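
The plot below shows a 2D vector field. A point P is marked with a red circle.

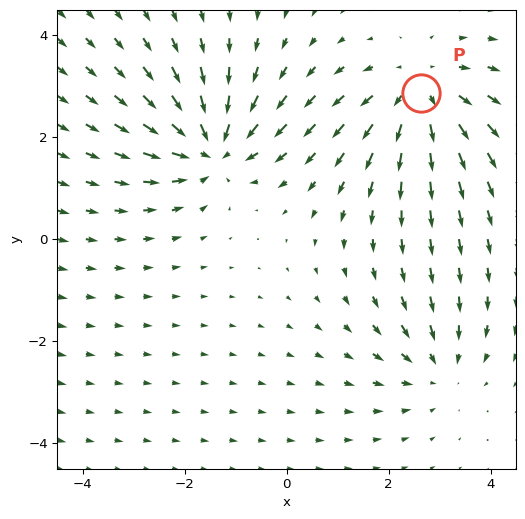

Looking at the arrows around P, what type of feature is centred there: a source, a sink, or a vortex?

source

At P (2.6, 2.9) the arrows spread outward. Divergence about +4, curl ≈0 — positive divergence with near-zero curl is a source.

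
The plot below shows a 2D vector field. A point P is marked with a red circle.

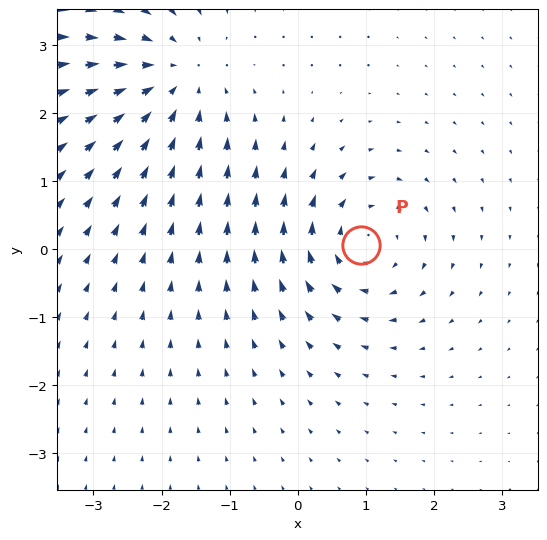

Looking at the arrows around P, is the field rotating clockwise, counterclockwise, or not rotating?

clockwise

Near P at (0.9, 0.1) the arrows circulate clockwise. The curl (z-component) there is about -3; negative curl means clockwise rotation.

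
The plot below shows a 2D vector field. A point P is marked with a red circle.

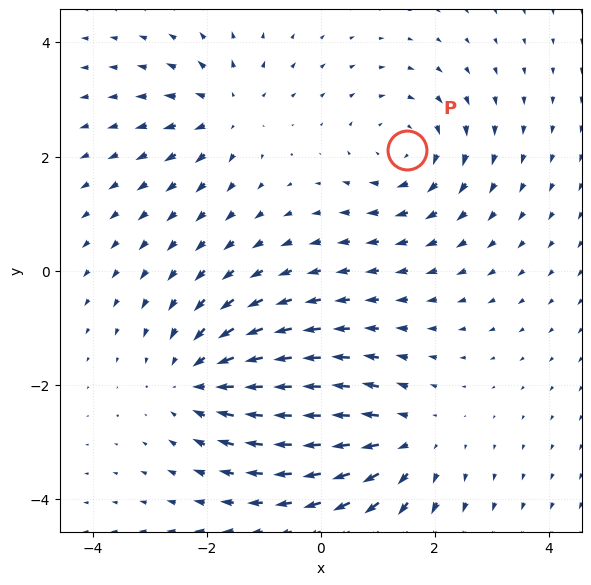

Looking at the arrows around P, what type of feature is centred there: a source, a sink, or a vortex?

At P (1.5, 2.1) the arrows circulate clockwise. Divergence ≈0, curl about -3 — near-zero divergence with nonzero curl is a vortex.

vortex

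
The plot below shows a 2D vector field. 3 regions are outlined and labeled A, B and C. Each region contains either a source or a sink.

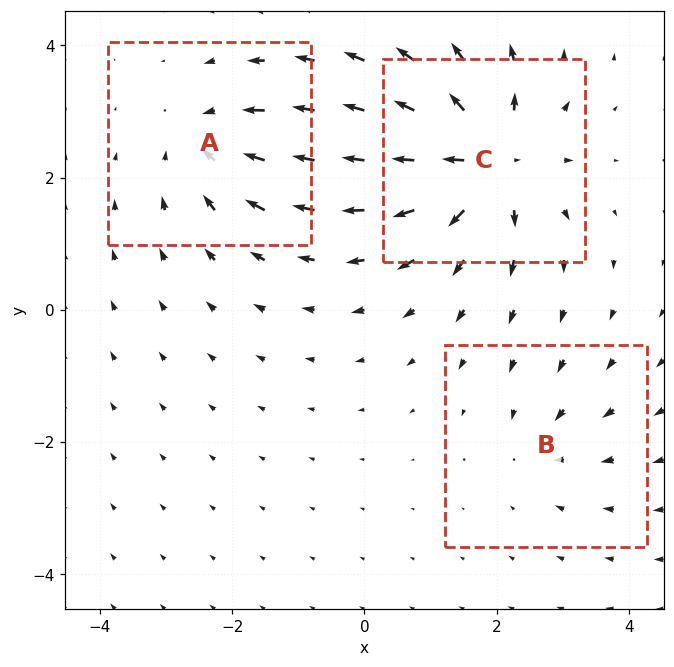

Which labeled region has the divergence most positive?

C

Divergence at each region's feature centre — A: about -4, B: about -2, C: about +6. Region C is most positive.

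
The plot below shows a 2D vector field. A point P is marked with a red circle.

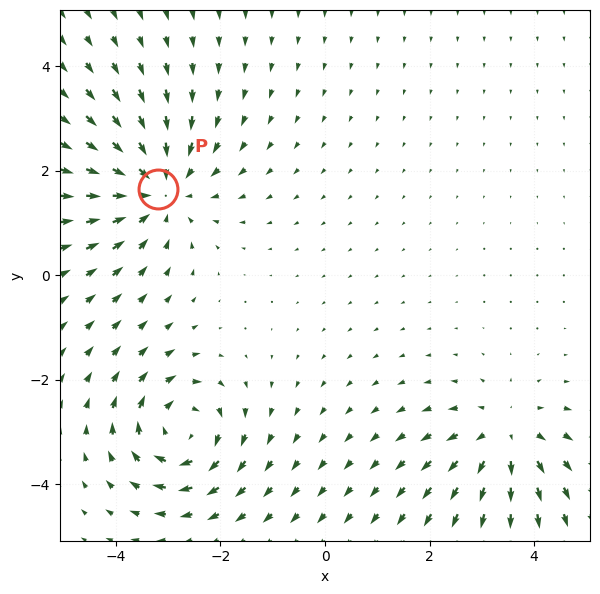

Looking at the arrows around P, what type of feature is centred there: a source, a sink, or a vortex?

At P (-3.2, 1.7) the arrows converge inward. Divergence about -4, curl ≈0 — negative divergence with near-zero curl is a sink.

sink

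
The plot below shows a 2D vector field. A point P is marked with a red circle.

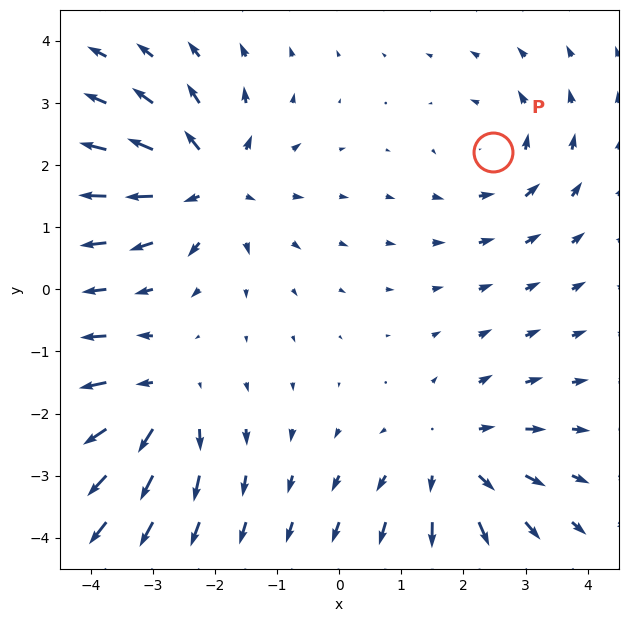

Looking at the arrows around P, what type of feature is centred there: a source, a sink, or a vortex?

At P (2.5, 2.2) the arrows circulate counterclockwise. Divergence ≈0, curl about +4 — near-zero divergence with nonzero curl is a vortex.

vortex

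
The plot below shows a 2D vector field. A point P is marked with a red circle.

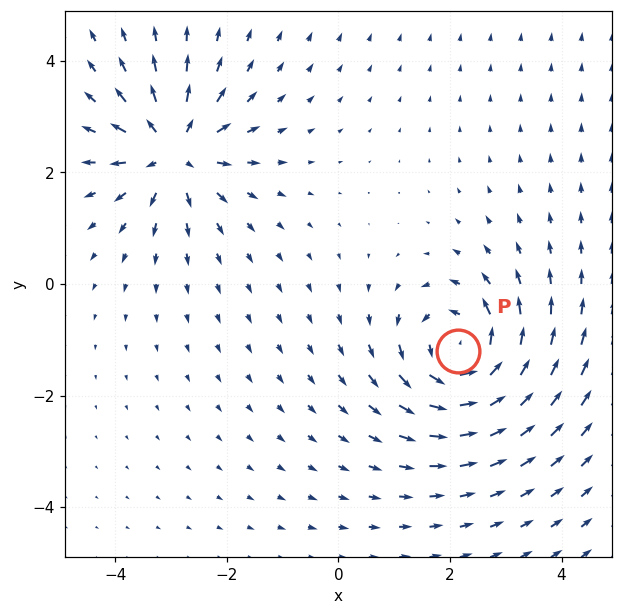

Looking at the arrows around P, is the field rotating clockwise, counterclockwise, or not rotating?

Near P at (2.1, -1.2) the arrows circulate counterclockwise. The curl (z-component) there is about +5; positive curl means counterclockwise rotation.

counterclockwise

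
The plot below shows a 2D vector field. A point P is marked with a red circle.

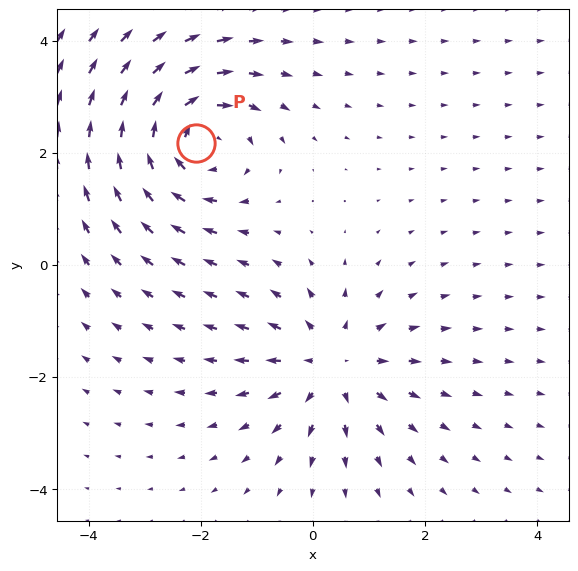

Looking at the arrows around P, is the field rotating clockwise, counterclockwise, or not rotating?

Near P at (-2.1, 2.2) the arrows circulate clockwise. The curl (z-component) there is about -4; negative curl means clockwise rotation.

clockwise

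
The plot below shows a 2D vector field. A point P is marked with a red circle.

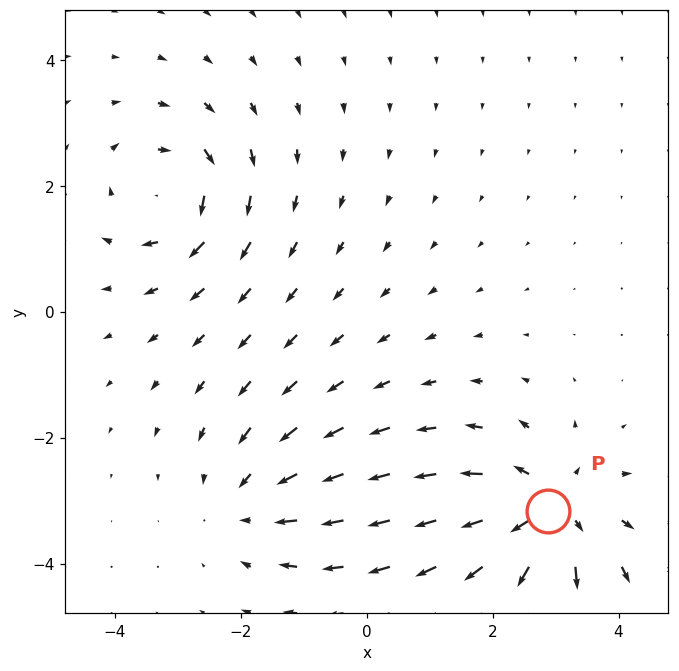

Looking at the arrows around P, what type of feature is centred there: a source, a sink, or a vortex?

At P (2.9, -3.2) the arrows spread outward. Divergence about +4, curl ≈0 — positive divergence with near-zero curl is a source.

source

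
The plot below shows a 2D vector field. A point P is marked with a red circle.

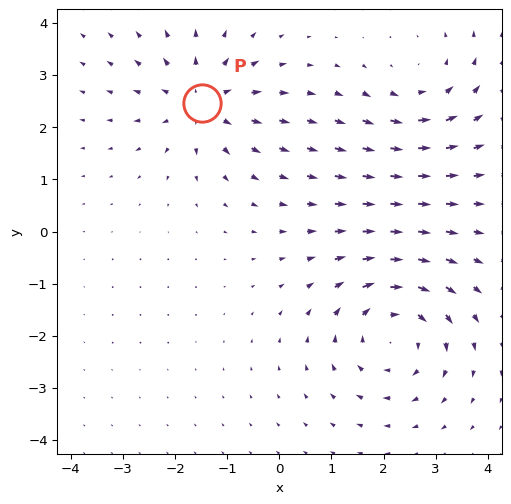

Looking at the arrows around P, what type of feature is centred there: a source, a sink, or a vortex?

At P (-1.5, 2.5) the arrows spread outward. Divergence about +4, curl ≈0 — positive divergence with near-zero curl is a source.

source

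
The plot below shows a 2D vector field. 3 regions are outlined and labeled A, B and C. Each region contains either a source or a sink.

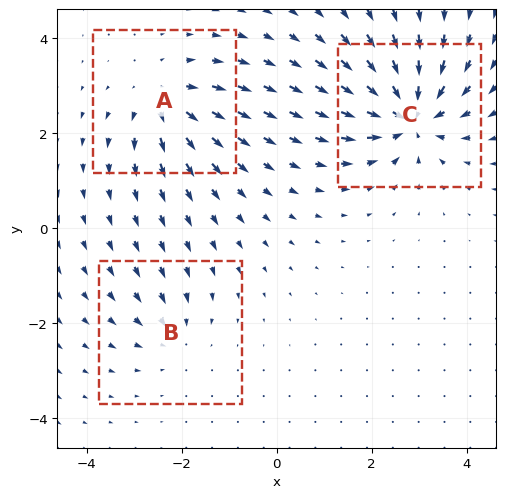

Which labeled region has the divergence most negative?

Divergence at each region's feature centre — A: about +4, B: about -3, C: about -6. Region C is most negative.

C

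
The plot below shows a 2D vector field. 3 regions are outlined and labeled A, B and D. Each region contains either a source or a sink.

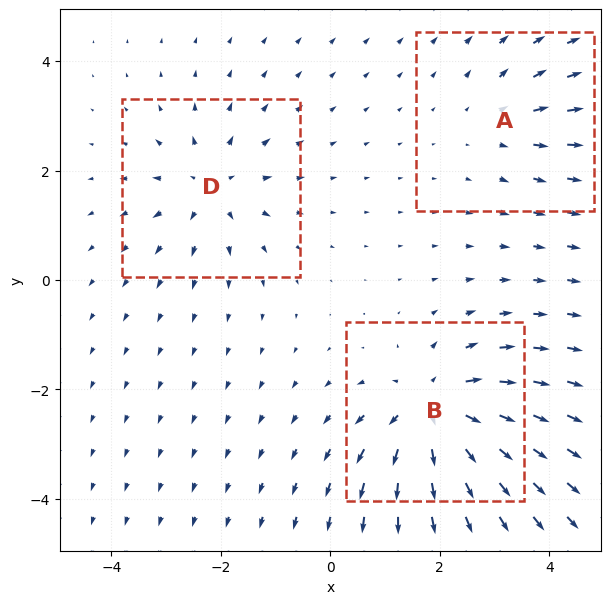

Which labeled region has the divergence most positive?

Divergence at each region's feature centre — A: about +2, B: about +5, D: about +3. Region B is most positive.

B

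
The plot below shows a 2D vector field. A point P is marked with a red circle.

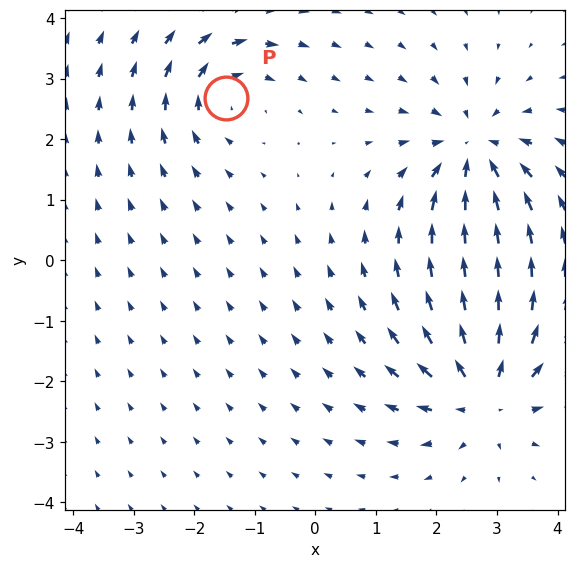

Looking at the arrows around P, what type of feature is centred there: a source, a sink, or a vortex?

vortex

At P (-1.5, 2.7) the arrows circulate clockwise. Divergence ≈0, curl about -4 — near-zero divergence with nonzero curl is a vortex.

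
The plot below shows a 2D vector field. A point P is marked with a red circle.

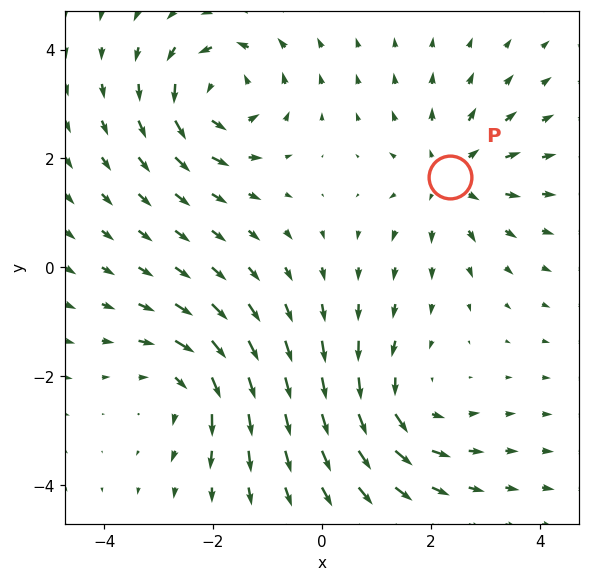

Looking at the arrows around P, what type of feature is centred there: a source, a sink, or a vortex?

At P (2.4, 1.7) the arrows spread outward. Divergence about +4, curl ≈0 — positive divergence with near-zero curl is a source.

source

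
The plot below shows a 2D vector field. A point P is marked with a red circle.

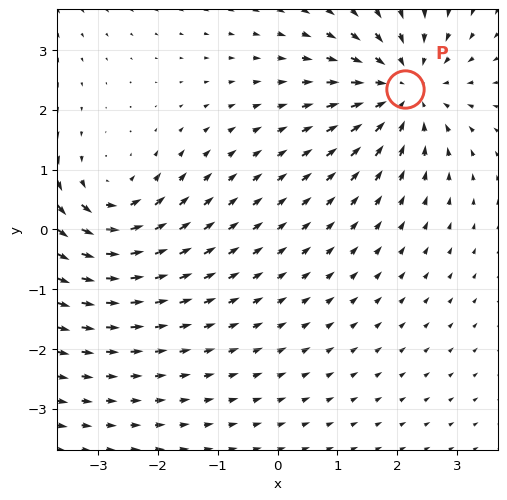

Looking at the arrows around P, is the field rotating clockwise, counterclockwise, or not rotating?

not rotating

Near P at (2.1, 2.3) the arrows show no circulation. The curl there is ≈0.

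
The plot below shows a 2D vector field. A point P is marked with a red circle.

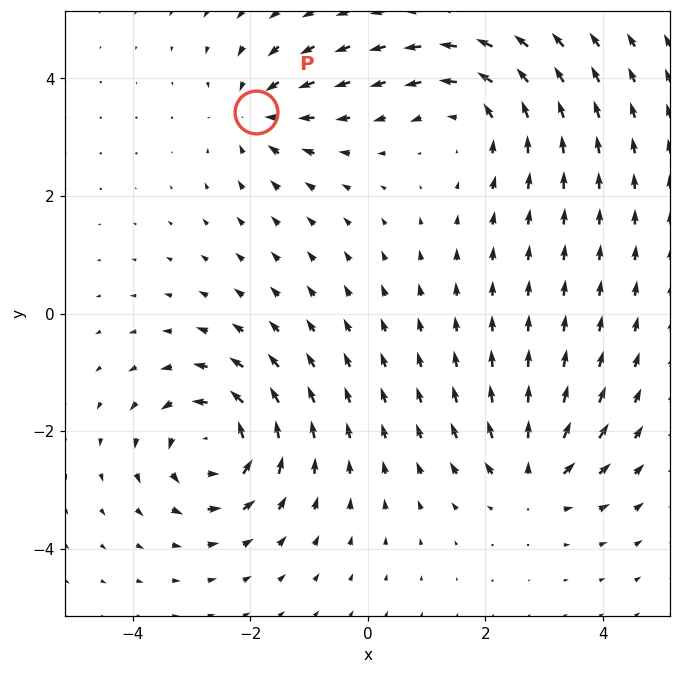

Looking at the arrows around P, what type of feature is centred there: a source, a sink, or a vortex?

At P (-1.9, 3.4) the arrows converge inward. Divergence about -4, curl ≈0 — negative divergence with near-zero curl is a sink.

sink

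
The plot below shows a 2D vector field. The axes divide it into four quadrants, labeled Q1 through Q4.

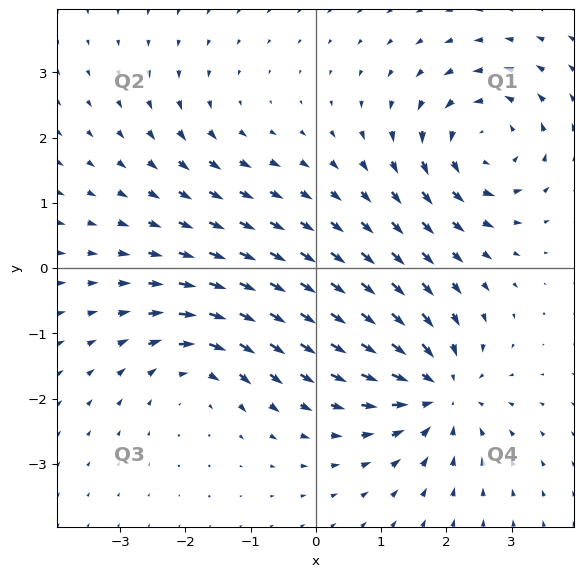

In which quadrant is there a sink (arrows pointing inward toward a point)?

The sink sits at approximately (1.9, -1.9), which lies in quadrant Q4. The divergence there is about -6, negative as expected for a sink.

Q4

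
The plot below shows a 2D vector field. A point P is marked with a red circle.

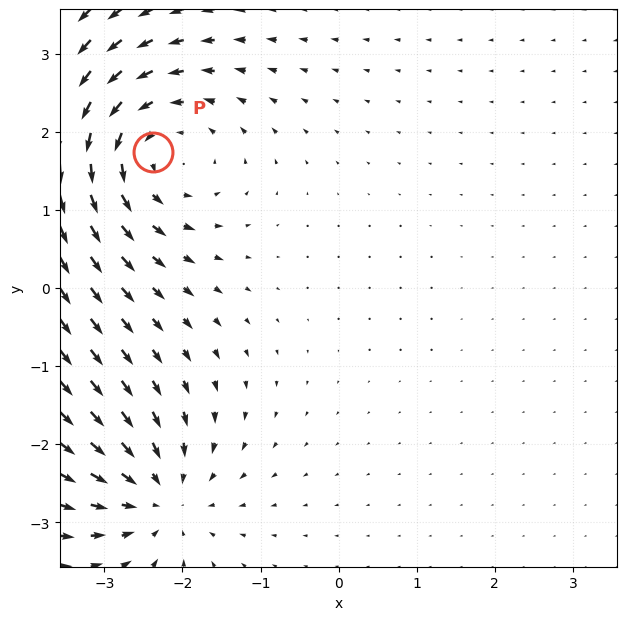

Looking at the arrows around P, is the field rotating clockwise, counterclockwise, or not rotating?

counterclockwise

Near P at (-2.4, 1.7) the arrows circulate counterclockwise. The curl (z-component) there is about +4; positive curl means counterclockwise rotation.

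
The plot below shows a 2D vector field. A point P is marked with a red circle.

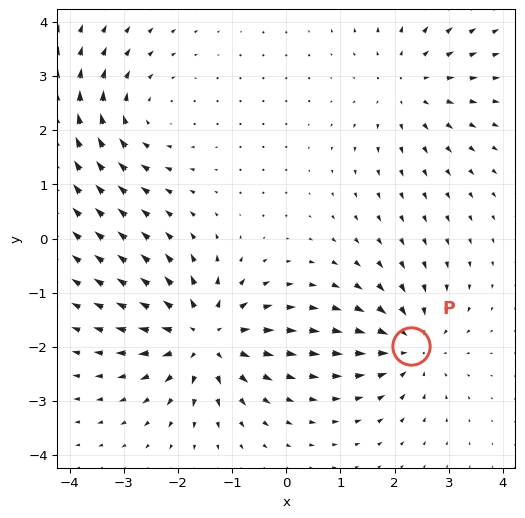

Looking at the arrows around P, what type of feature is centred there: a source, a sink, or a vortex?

At P (2.3, -2.0) the arrows converge inward. Divergence about -4, curl ≈0 — negative divergence with near-zero curl is a sink.

sink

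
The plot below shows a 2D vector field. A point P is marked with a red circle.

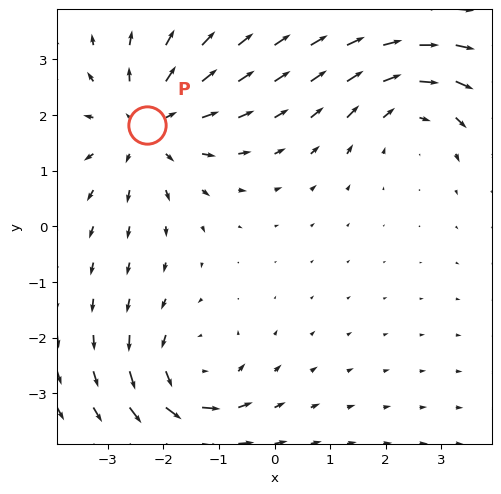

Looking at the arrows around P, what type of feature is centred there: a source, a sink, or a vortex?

source

At P (-2.3, 1.8) the arrows spread outward. Divergence about +3, curl ≈0 — positive divergence with near-zero curl is a source.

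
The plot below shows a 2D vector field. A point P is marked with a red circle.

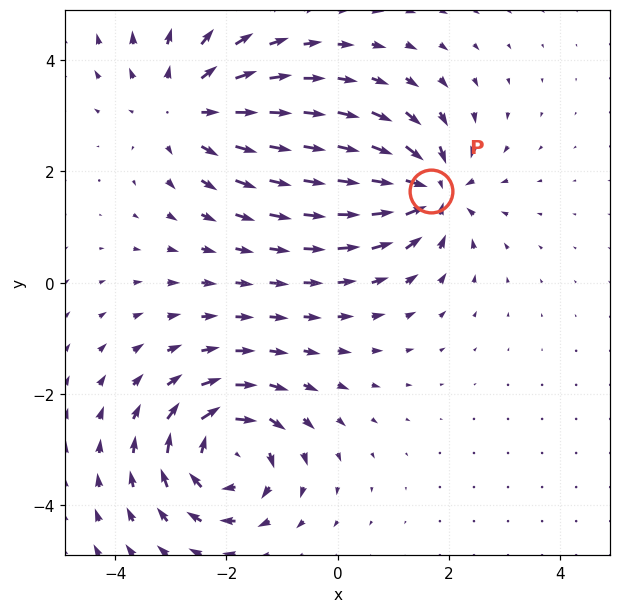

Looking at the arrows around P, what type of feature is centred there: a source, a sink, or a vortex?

At P (1.7, 1.6) the arrows converge inward. Divergence about -5, curl ≈0 — negative divergence with near-zero curl is a sink.

sink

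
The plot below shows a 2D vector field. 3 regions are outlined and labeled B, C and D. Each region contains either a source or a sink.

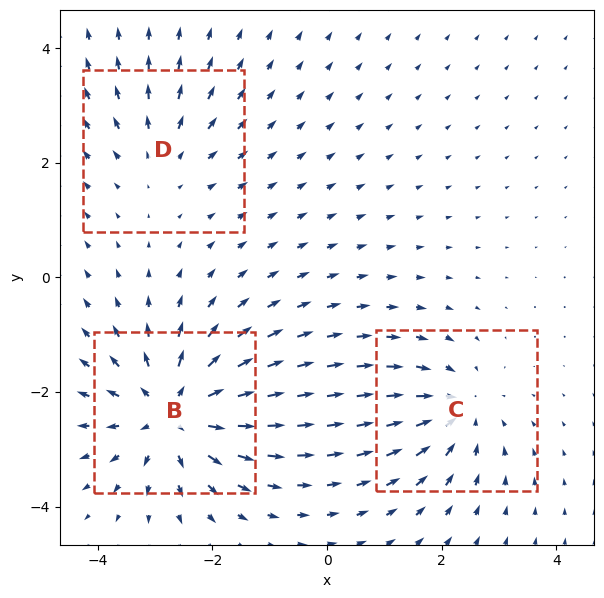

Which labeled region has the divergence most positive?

Divergence at each region's feature centre — B: about +5, C: about -3, D: about +2. Region B is most positive.

B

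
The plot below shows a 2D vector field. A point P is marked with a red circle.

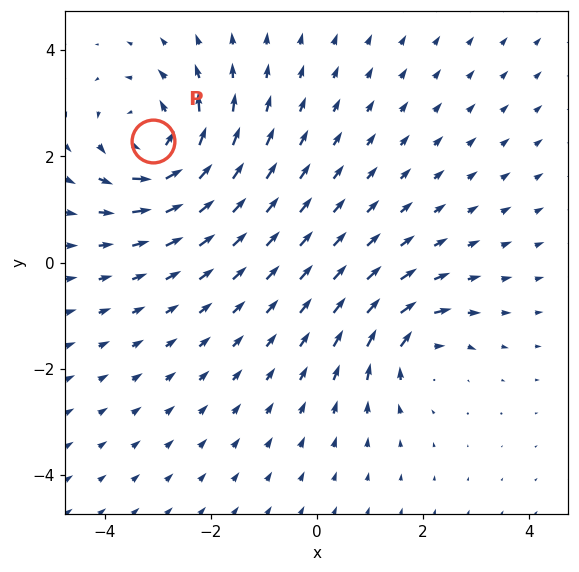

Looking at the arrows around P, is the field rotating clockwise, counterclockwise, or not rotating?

counterclockwise

Near P at (-3.1, 2.3) the arrows circulate counterclockwise. The curl (z-component) there is about +5; positive curl means counterclockwise rotation.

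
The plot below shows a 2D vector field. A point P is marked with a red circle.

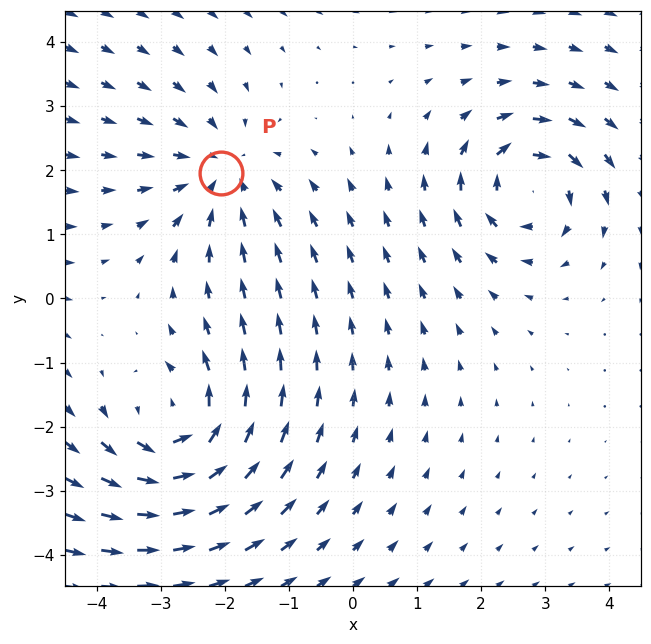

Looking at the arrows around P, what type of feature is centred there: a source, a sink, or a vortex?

sink

At P (-2.1, 2.0) the arrows converge inward. Divergence about -3, curl ≈0 — negative divergence with near-zero curl is a sink.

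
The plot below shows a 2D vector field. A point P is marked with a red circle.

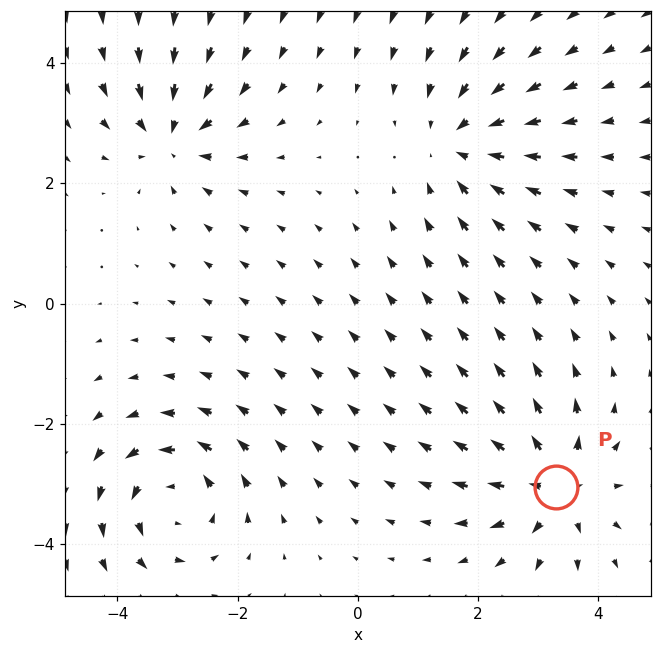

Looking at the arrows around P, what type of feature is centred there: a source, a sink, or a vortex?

source

At P (3.3, -3.0) the arrows spread outward. Divergence about +5, curl ≈0 — positive divergence with near-zero curl is a source.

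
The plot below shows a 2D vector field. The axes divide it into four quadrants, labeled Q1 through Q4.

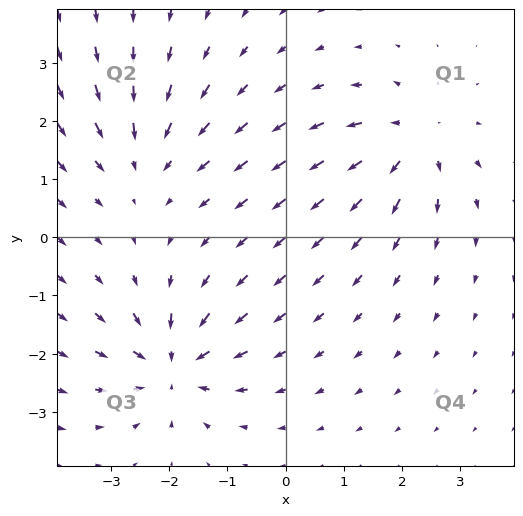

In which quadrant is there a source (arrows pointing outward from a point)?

Q1

The source sits at approximately (2.2, 1.6), which lies in quadrant Q1. The divergence there is about +5, positive as expected for a source.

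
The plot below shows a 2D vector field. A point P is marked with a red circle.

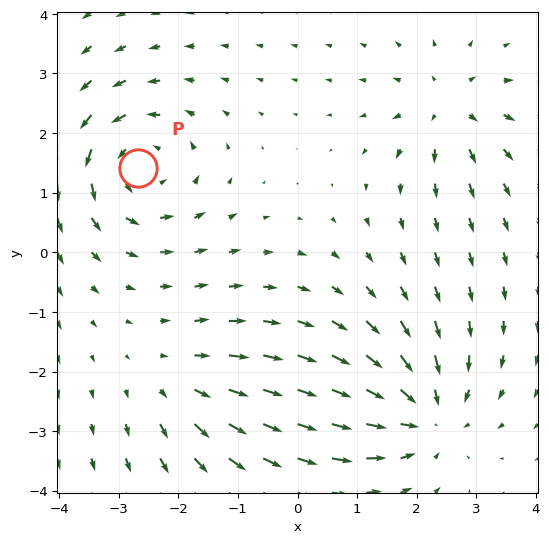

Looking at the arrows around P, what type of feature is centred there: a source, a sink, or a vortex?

At P (-2.7, 1.4) the arrows circulate counterclockwise. Divergence ≈0, curl about +5 — near-zero divergence with nonzero curl is a vortex.

vortex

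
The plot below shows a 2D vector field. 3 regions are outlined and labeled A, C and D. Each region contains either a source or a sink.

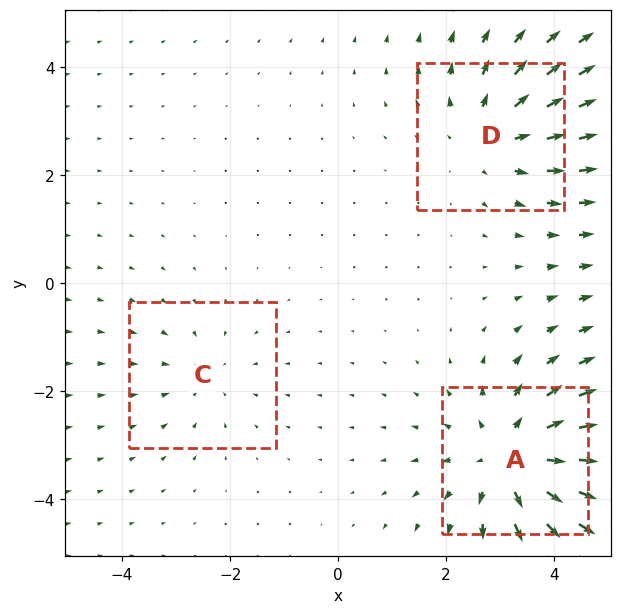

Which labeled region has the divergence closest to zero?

C

Divergence at each region's feature centre — A: about +4, C: about -2, D: about +3. Region C is closest to zero.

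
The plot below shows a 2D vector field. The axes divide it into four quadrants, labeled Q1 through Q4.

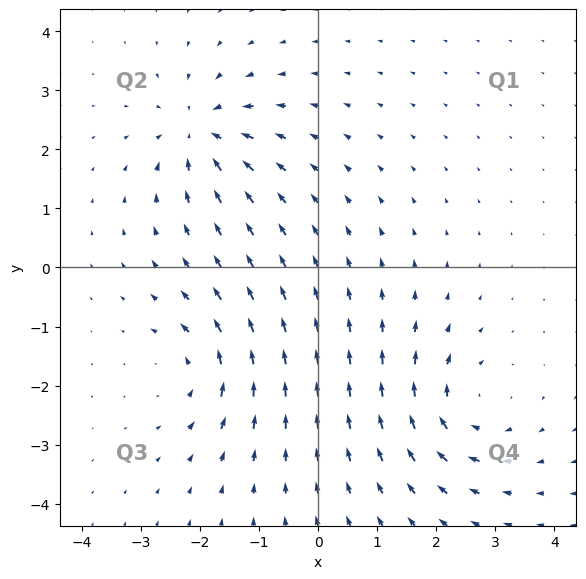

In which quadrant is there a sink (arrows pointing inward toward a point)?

Q2

The sink sits at approximately (-2.0, 2.3), which lies in quadrant Q2. The divergence there is about -5, negative as expected for a sink.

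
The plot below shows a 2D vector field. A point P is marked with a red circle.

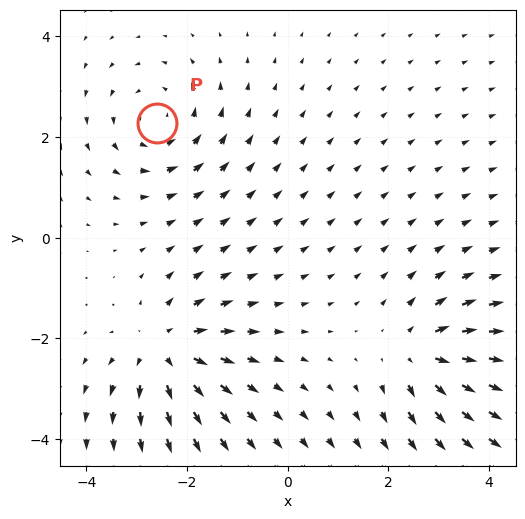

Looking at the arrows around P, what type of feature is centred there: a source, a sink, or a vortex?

vortex

At P (-2.6, 2.3) the arrows circulate counterclockwise. Divergence ≈0, curl about +4 — near-zero divergence with nonzero curl is a vortex.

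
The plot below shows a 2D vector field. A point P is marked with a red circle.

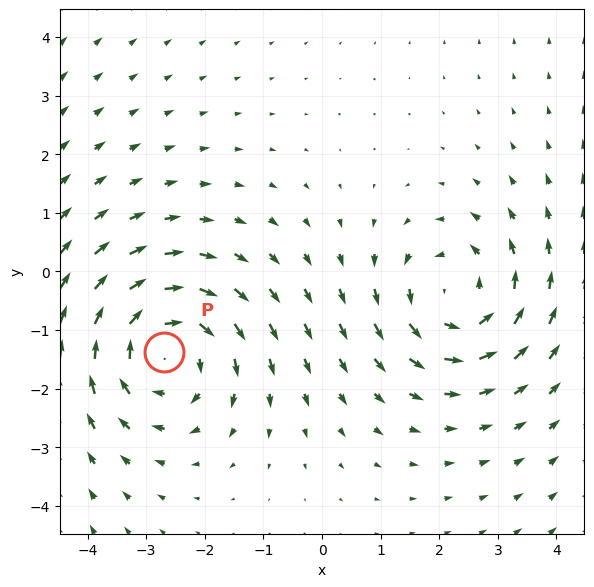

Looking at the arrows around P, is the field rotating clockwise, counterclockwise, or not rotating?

clockwise

Near P at (-2.7, -1.4) the arrows circulate clockwise. The curl (z-component) there is about -4; negative curl means clockwise rotation.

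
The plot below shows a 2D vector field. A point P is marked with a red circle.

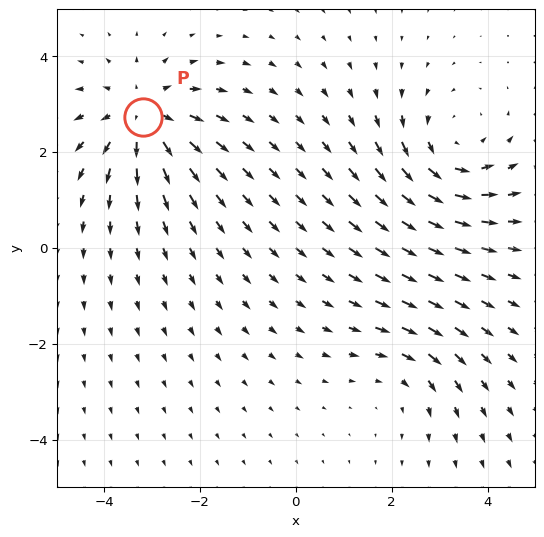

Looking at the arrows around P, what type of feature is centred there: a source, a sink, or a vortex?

source

At P (-3.2, 2.7) the arrows spread outward. Divergence about +5, curl ≈0 — positive divergence with near-zero curl is a source.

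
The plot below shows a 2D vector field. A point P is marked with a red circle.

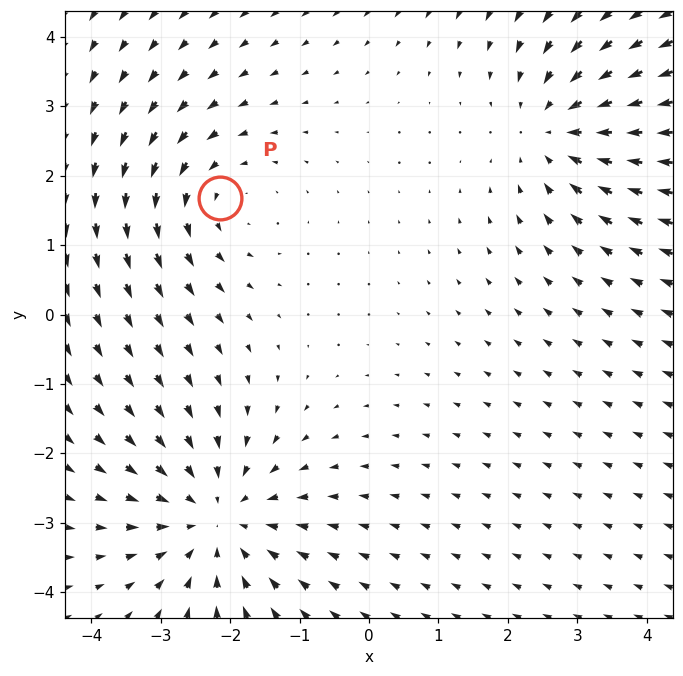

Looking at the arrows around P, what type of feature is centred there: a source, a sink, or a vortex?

vortex

At P (-2.1, 1.7) the arrows circulate counterclockwise. Divergence ≈0, curl about +3 — near-zero divergence with nonzero curl is a vortex.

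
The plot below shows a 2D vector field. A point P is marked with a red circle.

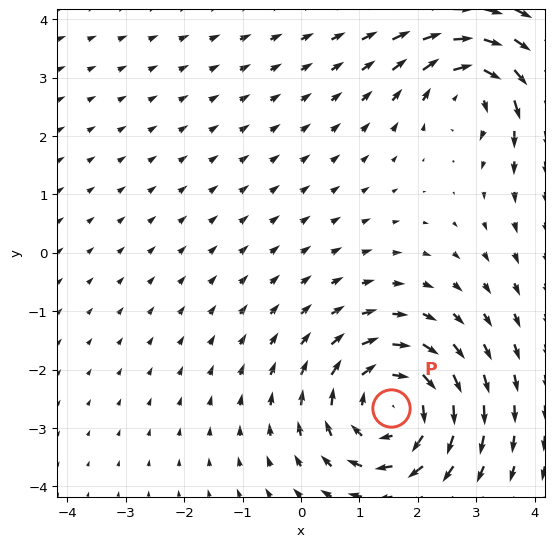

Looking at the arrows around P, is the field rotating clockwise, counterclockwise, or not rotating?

clockwise

Near P at (1.5, -2.7) the arrows circulate clockwise. The curl (z-component) there is about -5; negative curl means clockwise rotation.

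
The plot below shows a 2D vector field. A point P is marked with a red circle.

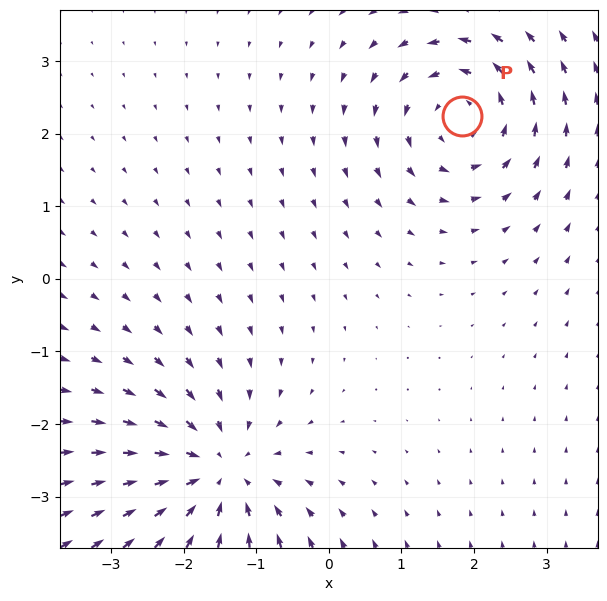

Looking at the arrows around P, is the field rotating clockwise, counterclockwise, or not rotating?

counterclockwise

Near P at (1.8, 2.2) the arrows circulate counterclockwise. The curl (z-component) there is about +3; positive curl means counterclockwise rotation.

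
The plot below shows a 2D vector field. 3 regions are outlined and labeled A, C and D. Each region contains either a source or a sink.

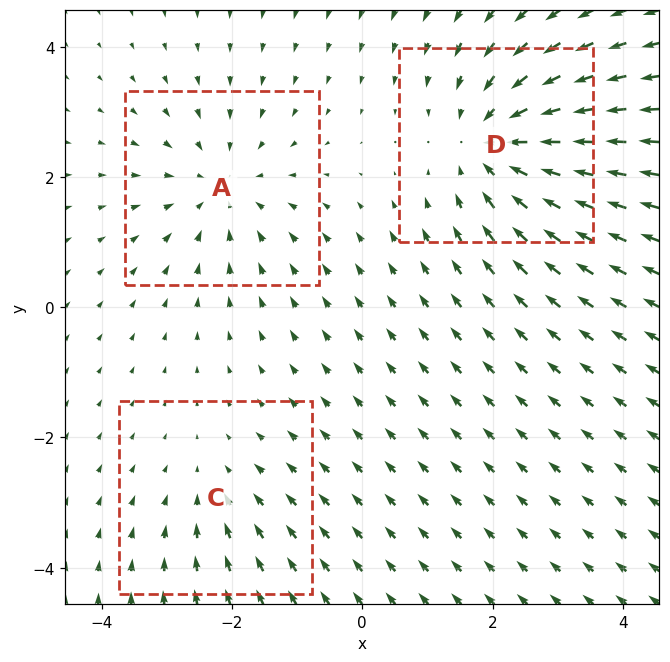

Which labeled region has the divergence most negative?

Divergence at each region's feature centre — A: about -3, C: about -2, D: about -4. Region D is most negative.

D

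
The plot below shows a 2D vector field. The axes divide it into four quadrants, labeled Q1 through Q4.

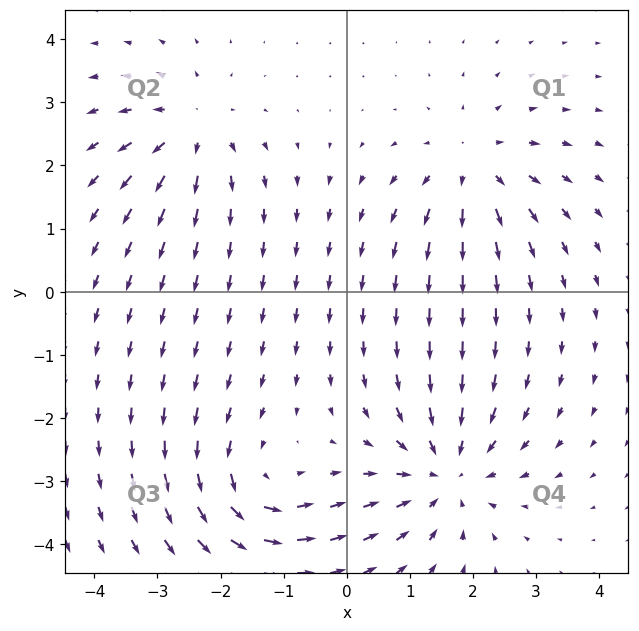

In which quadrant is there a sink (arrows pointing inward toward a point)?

The sink sits at approximately (1.6, -2.9), which lies in quadrant Q4. The divergence there is about -4, negative as expected for a sink.

Q4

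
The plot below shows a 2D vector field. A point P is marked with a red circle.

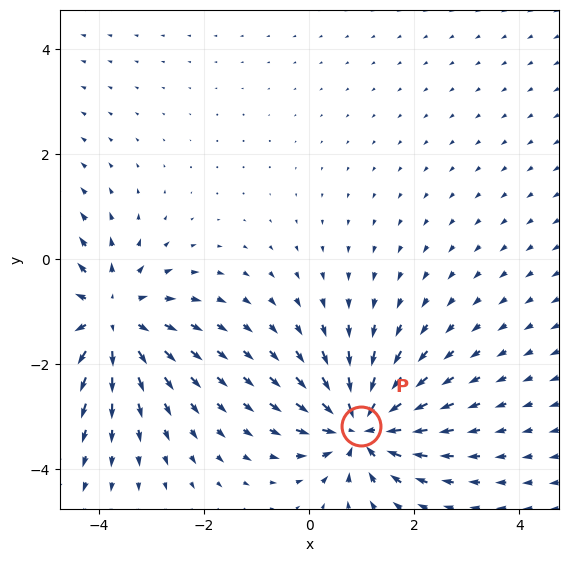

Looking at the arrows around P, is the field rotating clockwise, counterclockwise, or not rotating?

Near P at (1.0, -3.2) the arrows show no circulation. The curl there is ≈0.

not rotating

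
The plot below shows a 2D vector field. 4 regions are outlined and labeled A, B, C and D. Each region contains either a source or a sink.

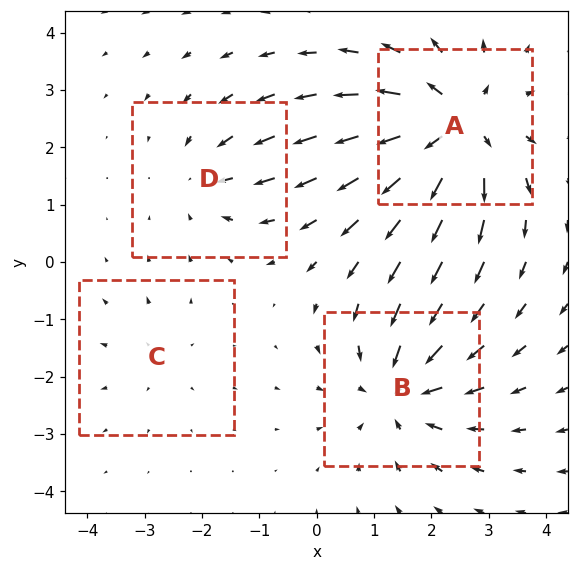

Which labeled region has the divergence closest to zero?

Divergence at each region's feature centre — A: about +6, B: about -5, C: about +2, D: about -3. Region C is closest to zero.

C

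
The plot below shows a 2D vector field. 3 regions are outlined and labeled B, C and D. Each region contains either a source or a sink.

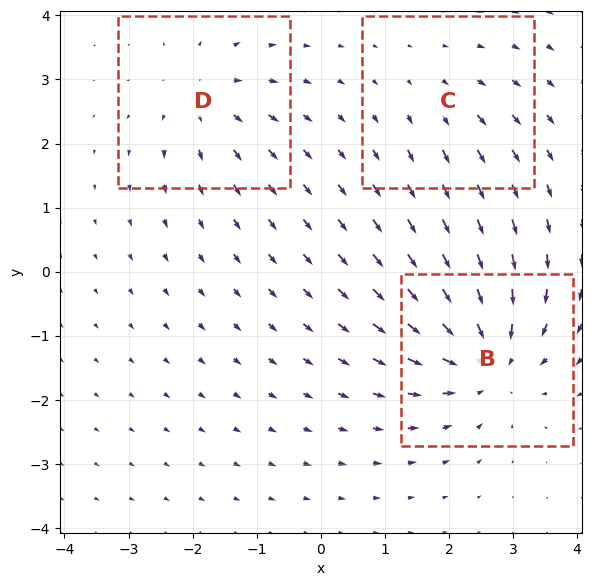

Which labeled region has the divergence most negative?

Divergence at each region's feature centre — B: about -5, C: about +2, D: about +3. Region B is most negative.

B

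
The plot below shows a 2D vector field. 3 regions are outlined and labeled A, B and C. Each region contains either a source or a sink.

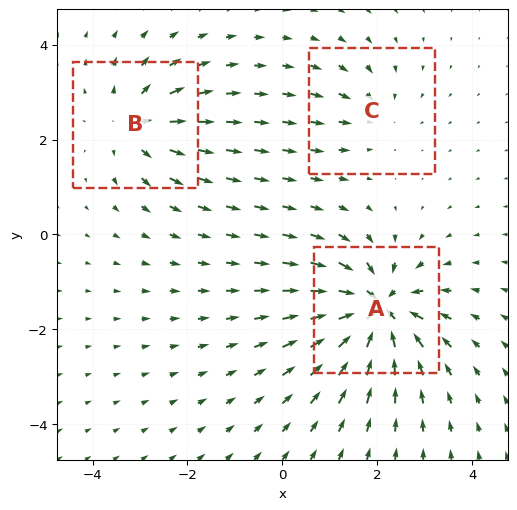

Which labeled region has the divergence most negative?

Divergence at each region's feature centre — A: about -7, B: about +4, C: about -2. Region A is most negative.

A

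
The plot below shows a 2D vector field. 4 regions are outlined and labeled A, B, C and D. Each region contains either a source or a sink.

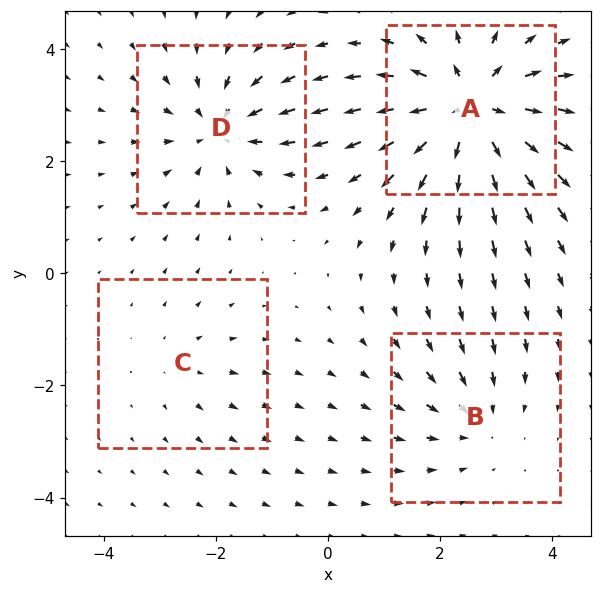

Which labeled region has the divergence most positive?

Divergence at each region's feature centre — A: about +7, B: about -3, C: about +2, D: about -5. Region A is most positive.

A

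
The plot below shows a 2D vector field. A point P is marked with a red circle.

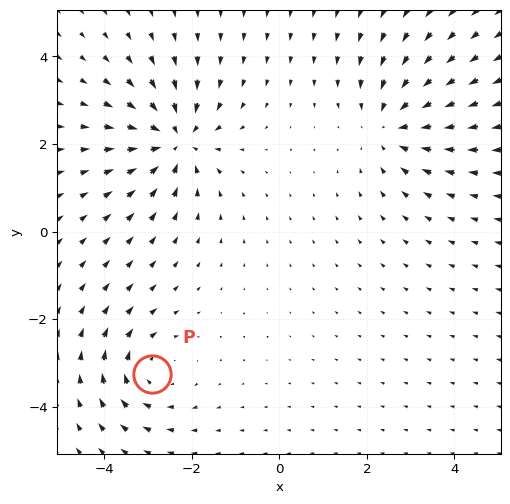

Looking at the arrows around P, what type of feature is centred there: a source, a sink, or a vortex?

At P (-2.9, -3.2) the arrows circulate clockwise. Divergence ≈0, curl about -3 — near-zero divergence with nonzero curl is a vortex.

vortex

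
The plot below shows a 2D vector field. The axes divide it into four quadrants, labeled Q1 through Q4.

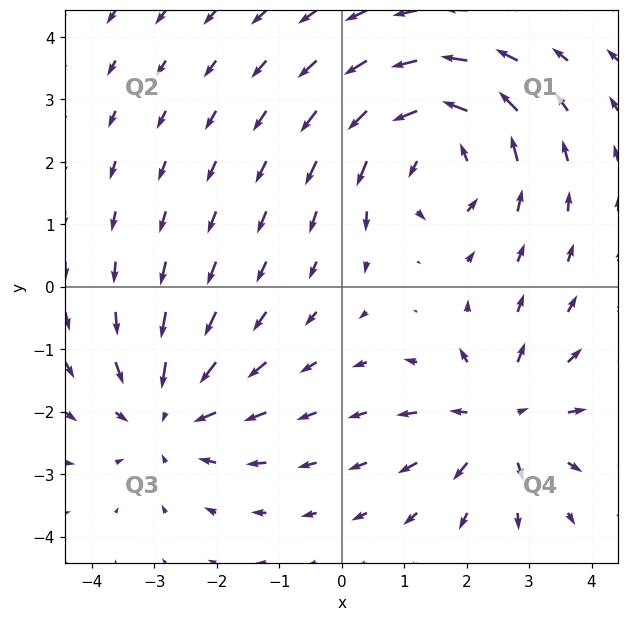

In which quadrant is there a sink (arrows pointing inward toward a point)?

The sink sits at approximately (-2.8, -2.0), which lies in quadrant Q3. The divergence there is about -3, negative as expected for a sink.

Q3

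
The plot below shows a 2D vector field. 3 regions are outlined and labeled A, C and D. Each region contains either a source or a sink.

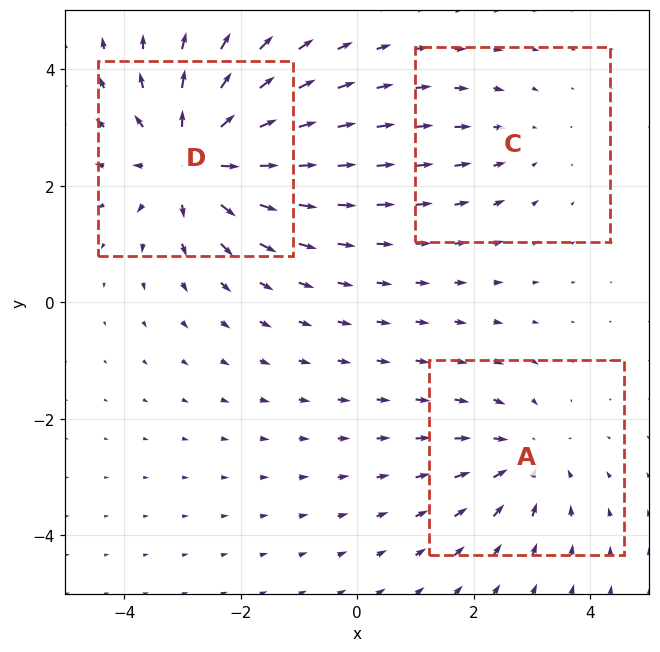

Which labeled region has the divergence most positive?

D

Divergence at each region's feature centre — A: about -3, C: about -2, D: about +5. Region D is most positive.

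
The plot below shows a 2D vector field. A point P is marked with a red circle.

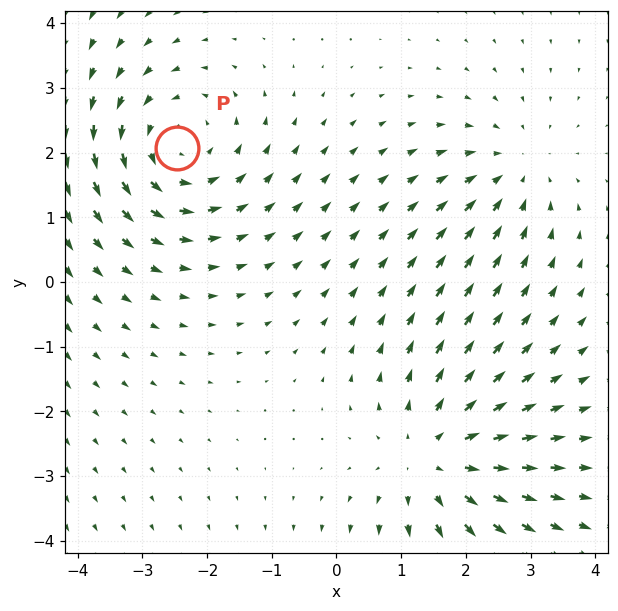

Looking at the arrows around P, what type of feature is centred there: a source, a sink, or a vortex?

vortex

At P (-2.5, 2.1) the arrows circulate counterclockwise. Divergence ≈0, curl about +4 — near-zero divergence with nonzero curl is a vortex.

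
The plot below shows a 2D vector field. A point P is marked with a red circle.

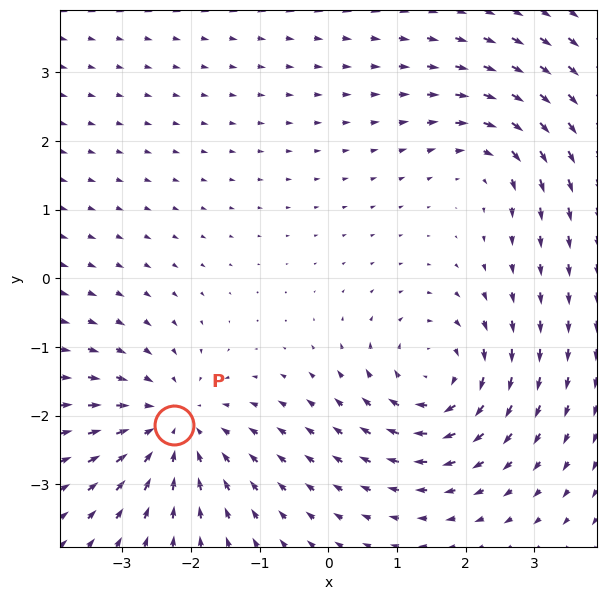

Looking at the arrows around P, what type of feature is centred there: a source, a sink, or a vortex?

sink

At P (-2.2, -2.1) the arrows converge inward. Divergence about -4, curl ≈0 — negative divergence with near-zero curl is a sink.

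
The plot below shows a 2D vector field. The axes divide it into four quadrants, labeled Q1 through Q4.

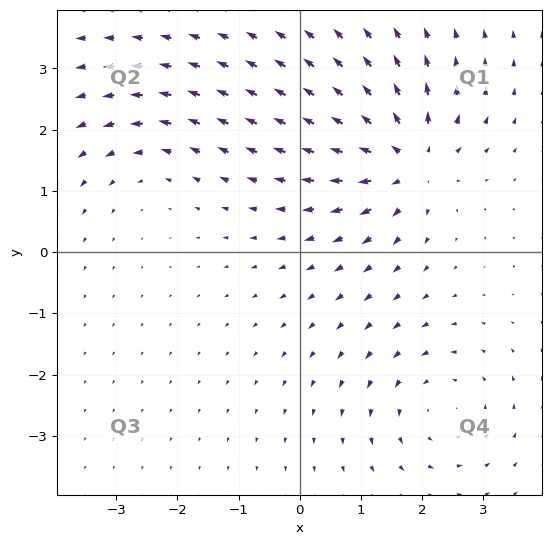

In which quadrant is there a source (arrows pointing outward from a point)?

The source sits at approximately (1.8, 1.5), which lies in quadrant Q1. The divergence there is about +5, positive as expected for a source.

Q1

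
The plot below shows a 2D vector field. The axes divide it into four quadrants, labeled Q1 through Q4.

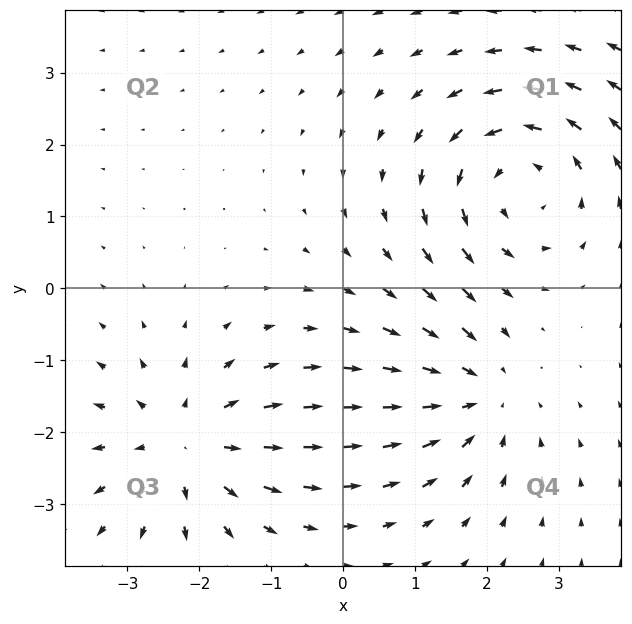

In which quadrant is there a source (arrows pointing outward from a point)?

Q3

The source sits at approximately (-2.2, -2.2), which lies in quadrant Q3. The divergence there is about +4, positive as expected for a source.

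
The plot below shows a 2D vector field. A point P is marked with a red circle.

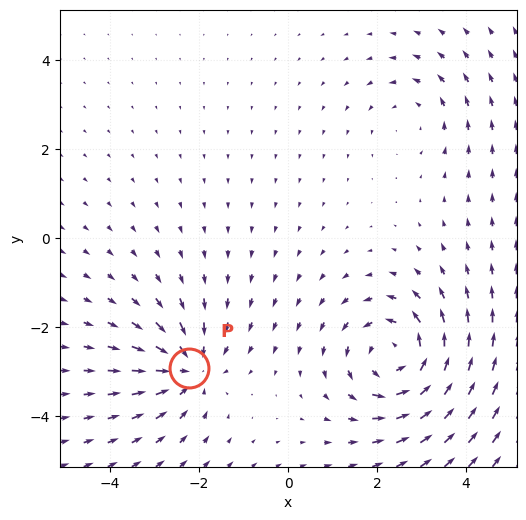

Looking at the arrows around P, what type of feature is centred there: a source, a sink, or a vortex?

sink

At P (-2.2, -2.9) the arrows converge inward. Divergence about -4, curl ≈0 — negative divergence with near-zero curl is a sink.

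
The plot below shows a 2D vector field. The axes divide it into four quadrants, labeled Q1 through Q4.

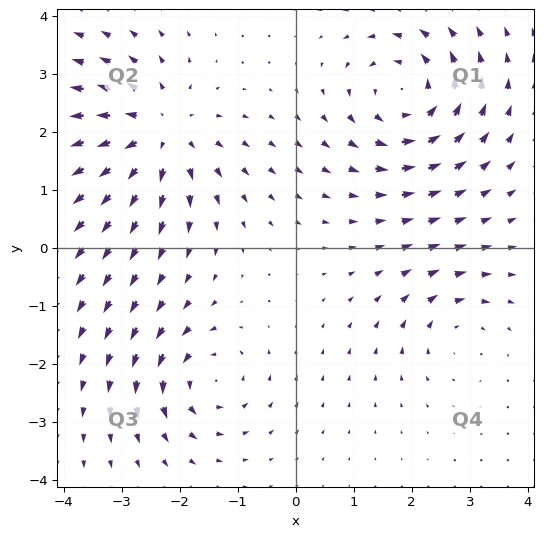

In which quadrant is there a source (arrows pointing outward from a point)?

Q2

The source sits at approximately (-2.4, 2.0), which lies in quadrant Q2. The divergence there is about +5, positive as expected for a source.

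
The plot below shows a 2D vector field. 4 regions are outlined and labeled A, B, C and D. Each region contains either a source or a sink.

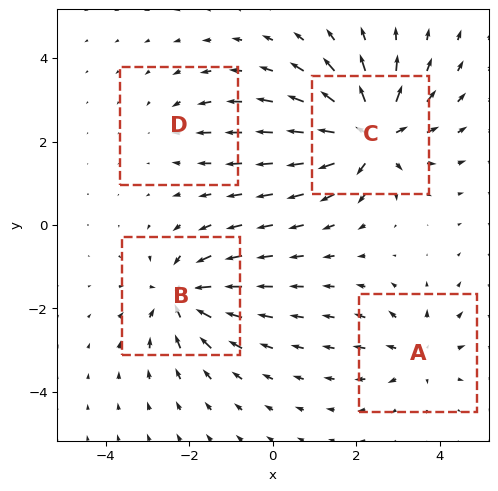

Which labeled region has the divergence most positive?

Divergence at each region's feature centre — A: about +4, B: about -6, C: about +8, D: about -2. Region C is most positive.

C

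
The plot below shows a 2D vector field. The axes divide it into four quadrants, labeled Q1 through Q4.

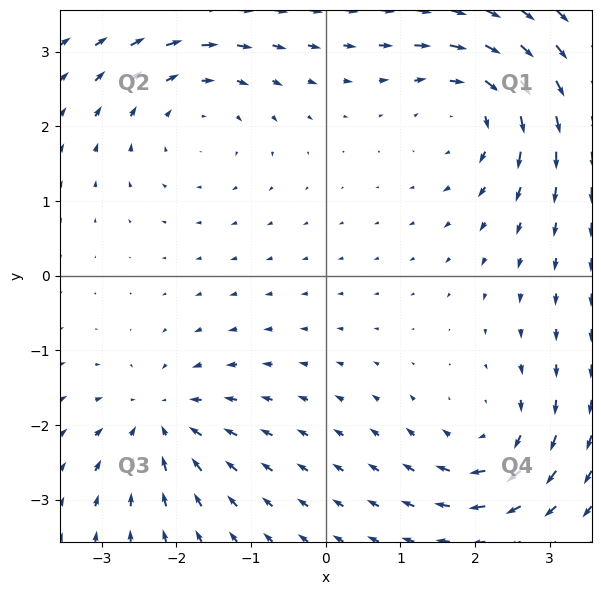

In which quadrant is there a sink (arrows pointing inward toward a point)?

The sink sits at approximately (-2.2, -1.9), which lies in quadrant Q3. The divergence there is about -5, negative as expected for a sink.

Q3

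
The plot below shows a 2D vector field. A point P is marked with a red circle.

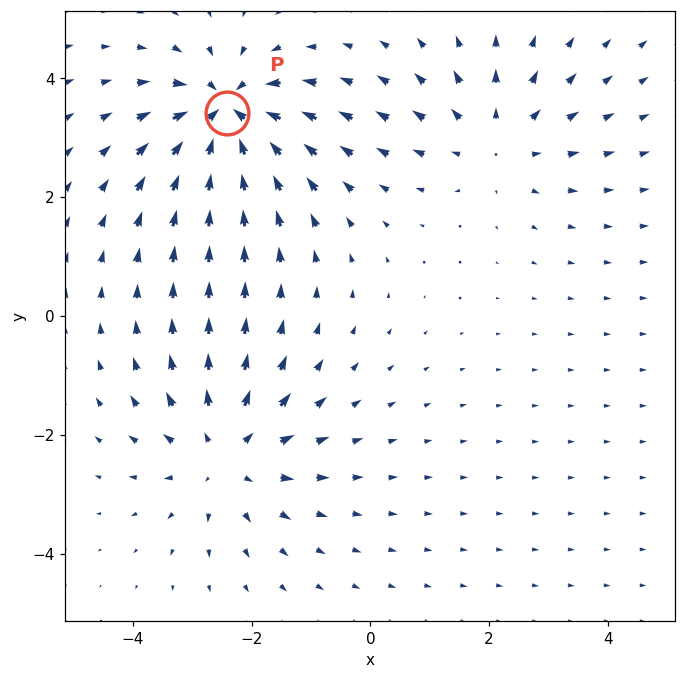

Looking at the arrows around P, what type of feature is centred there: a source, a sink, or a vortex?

At P (-2.4, 3.4) the arrows converge inward. Divergence about -5, curl ≈0 — negative divergence with near-zero curl is a sink.

sink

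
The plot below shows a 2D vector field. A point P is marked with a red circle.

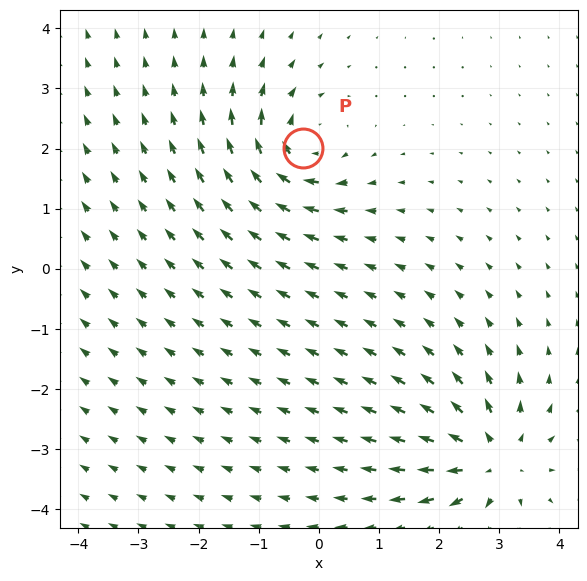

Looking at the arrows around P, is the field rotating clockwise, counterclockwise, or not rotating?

clockwise

Near P at (-0.3, 2.0) the arrows circulate clockwise. The curl (z-component) there is about -5; negative curl means clockwise rotation.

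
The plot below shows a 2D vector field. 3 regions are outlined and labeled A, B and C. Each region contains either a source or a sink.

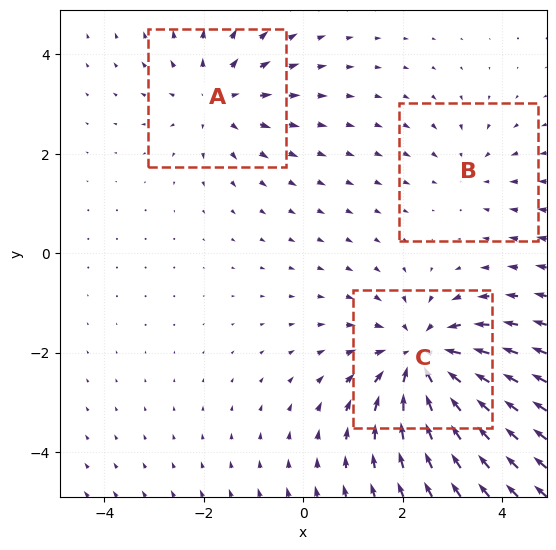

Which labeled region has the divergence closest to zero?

Divergence at each region's feature centre — A: about +3, B: about -2, C: about -5. Region B is closest to zero.

B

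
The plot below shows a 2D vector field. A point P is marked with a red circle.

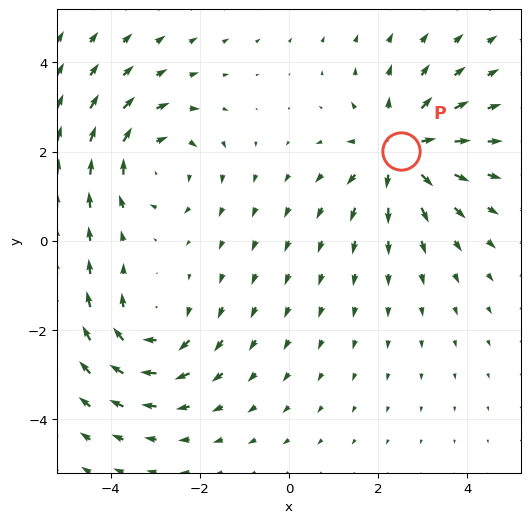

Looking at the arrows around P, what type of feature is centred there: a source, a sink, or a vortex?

source

At P (2.5, 2.0) the arrows spread outward. Divergence about +5, curl ≈0 — positive divergence with near-zero curl is a source.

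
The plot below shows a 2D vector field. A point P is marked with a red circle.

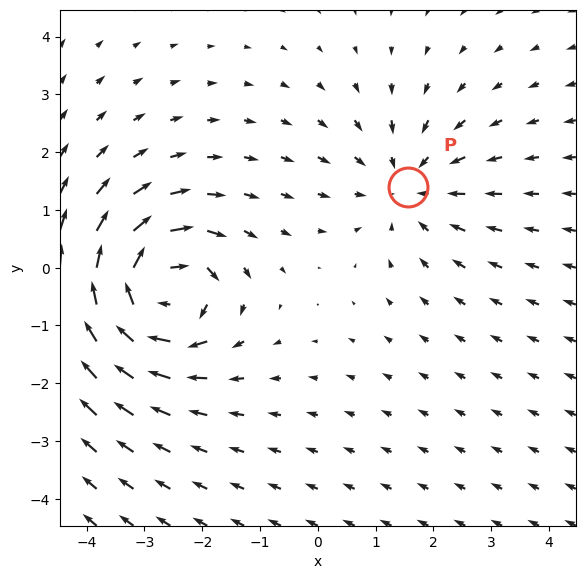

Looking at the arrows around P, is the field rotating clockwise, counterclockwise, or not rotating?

not rotating

Near P at (1.6, 1.4) the arrows show no circulation. The curl there is ≈0.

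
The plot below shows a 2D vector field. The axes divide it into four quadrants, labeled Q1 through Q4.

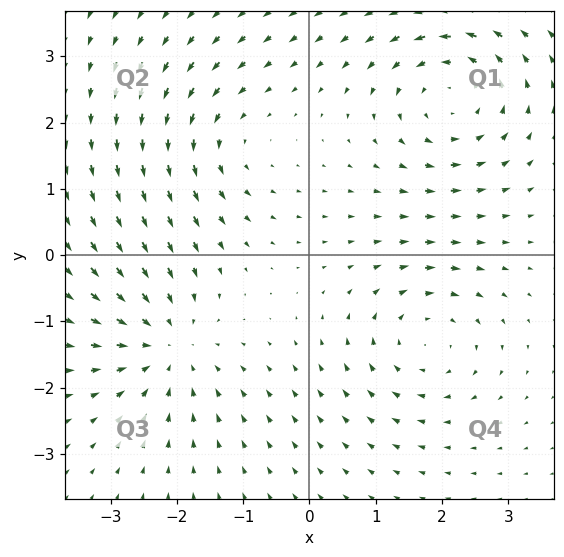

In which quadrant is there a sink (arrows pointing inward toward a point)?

The sink sits at approximately (-2.1, -1.4), which lies in quadrant Q3. The divergence there is about -5, negative as expected for a sink.

Q3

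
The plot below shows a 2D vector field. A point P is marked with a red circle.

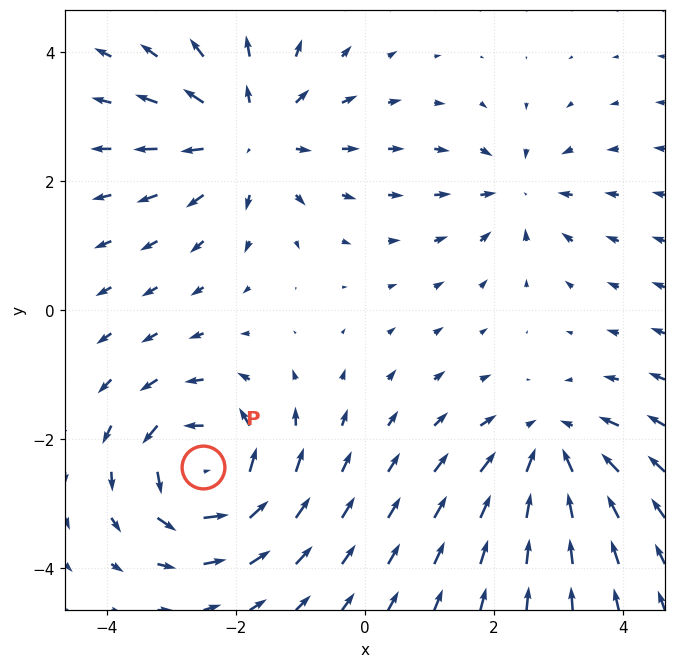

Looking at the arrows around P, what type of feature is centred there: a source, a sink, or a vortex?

vortex

At P (-2.5, -2.4) the arrows circulate counterclockwise. Divergence ≈0, curl about +7 — near-zero divergence with nonzero curl is a vortex.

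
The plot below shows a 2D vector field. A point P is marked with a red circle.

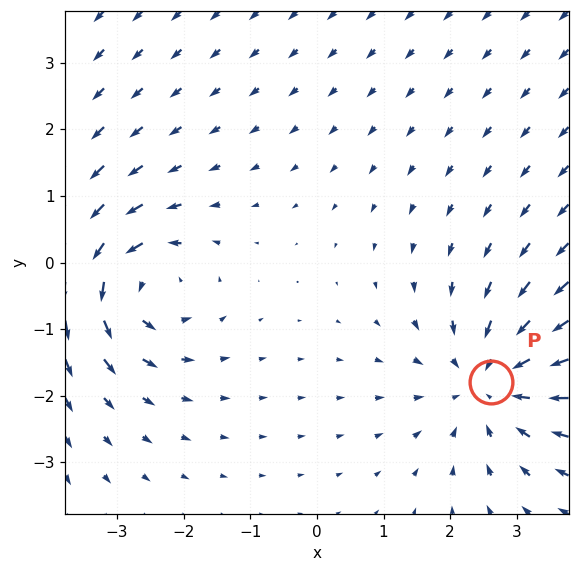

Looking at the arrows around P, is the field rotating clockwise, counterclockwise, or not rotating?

Near P at (2.6, -1.8) the arrows show no circulation. The curl there is ≈0.

not rotating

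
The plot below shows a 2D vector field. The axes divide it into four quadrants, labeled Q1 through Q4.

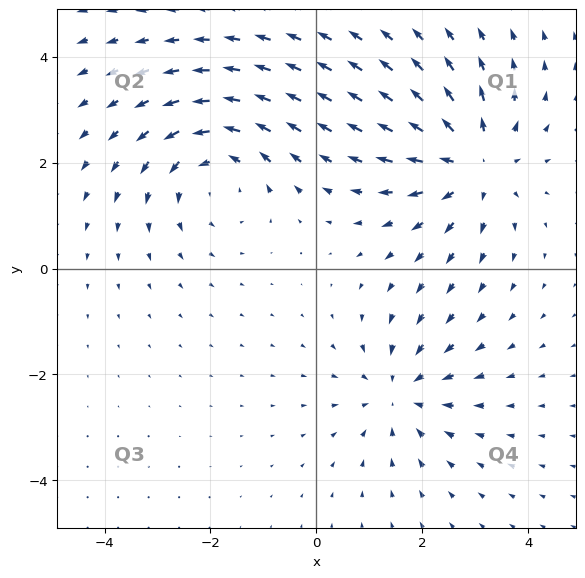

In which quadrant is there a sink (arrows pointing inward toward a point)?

The sink sits at approximately (1.6, -2.4), which lies in quadrant Q4. The divergence there is about -4, negative as expected for a sink.

Q4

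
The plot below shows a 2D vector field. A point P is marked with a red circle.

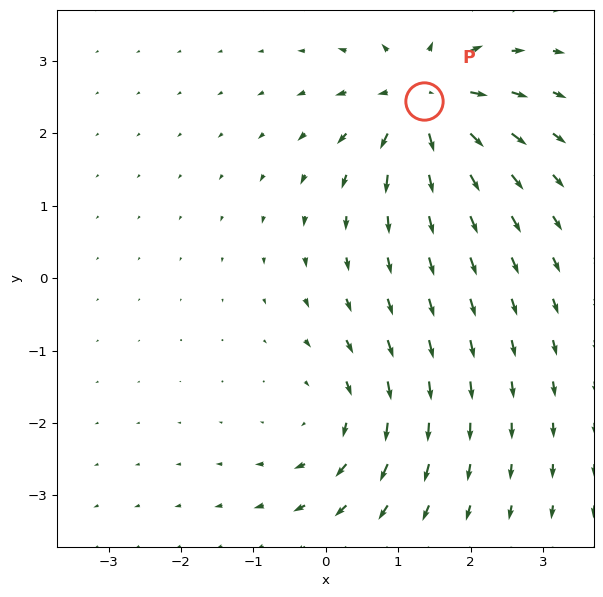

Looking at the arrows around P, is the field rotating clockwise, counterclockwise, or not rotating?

not rotating

Near P at (1.4, 2.4) the arrows show no circulation. The curl there is ≈0.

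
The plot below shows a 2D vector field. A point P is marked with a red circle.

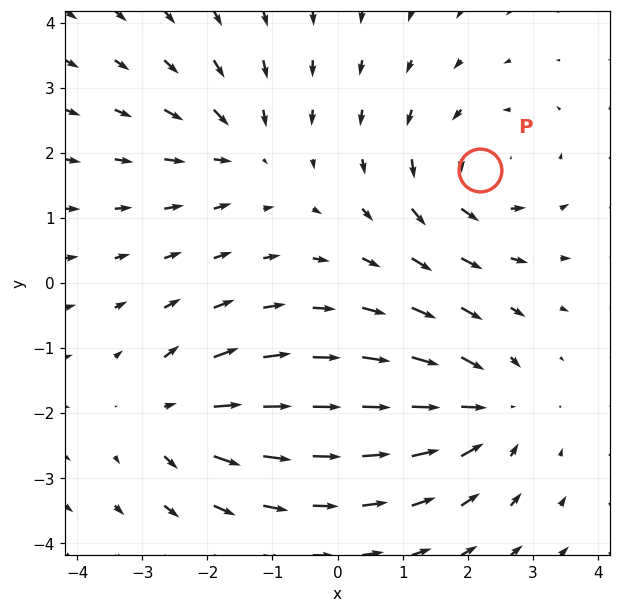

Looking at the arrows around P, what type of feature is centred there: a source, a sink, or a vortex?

At P (2.2, 1.7) the arrows circulate counterclockwise. Divergence ≈0, curl about +4 — near-zero divergence with nonzero curl is a vortex.

vortex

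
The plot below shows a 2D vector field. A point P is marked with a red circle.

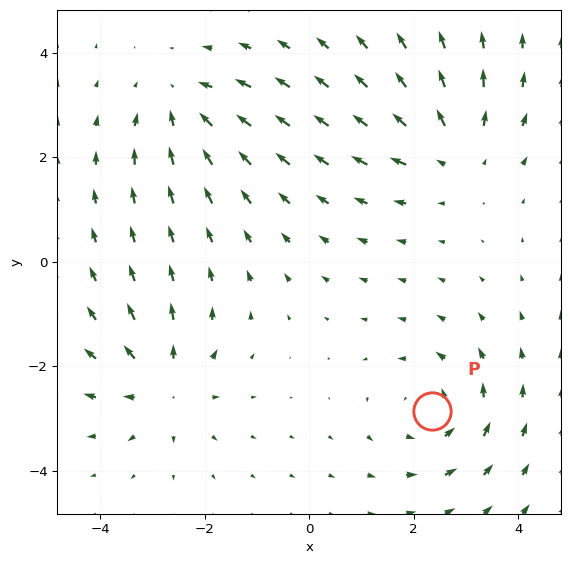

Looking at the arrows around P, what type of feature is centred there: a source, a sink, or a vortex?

At P (2.4, -2.9) the arrows circulate counterclockwise. Divergence ≈0, curl about +3 — near-zero divergence with nonzero curl is a vortex.

vortex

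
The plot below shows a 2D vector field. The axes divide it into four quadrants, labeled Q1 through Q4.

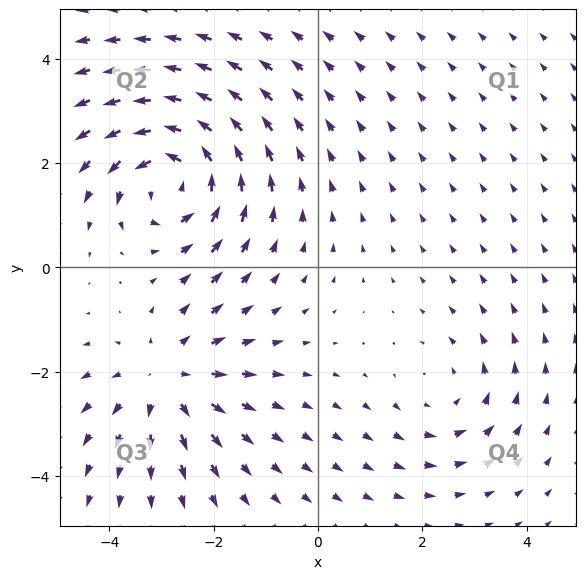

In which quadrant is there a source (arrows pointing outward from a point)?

The source sits at approximately (-2.9, -2.1), which lies in quadrant Q3. The divergence there is about +3, positive as expected for a source.

Q3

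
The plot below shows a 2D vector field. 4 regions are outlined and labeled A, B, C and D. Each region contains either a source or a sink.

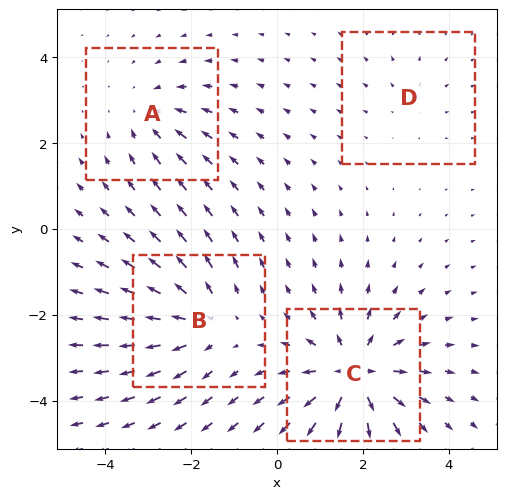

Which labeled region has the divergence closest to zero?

D

Divergence at each region's feature centre — A: about -3, B: about +5, C: about +7, D: about +2. Region D is closest to zero.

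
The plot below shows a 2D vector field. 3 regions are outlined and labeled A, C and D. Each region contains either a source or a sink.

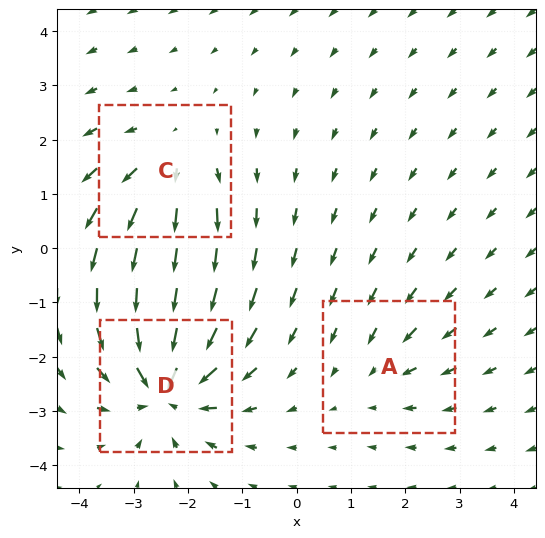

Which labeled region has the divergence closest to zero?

Divergence at each region's feature centre — A: about -2, C: about +3, D: about -5. Region A is closest to zero.

A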